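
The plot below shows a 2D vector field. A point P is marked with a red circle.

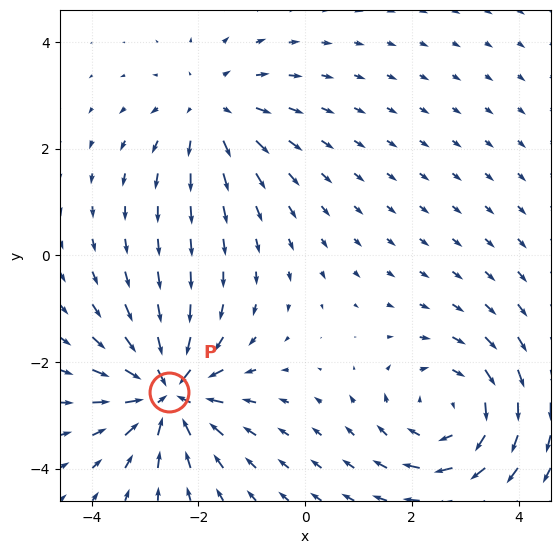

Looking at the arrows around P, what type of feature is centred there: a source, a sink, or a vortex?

sink

At P (-2.6, -2.6) the arrows converge inward. Divergence about -6, curl ≈0 — negative divergence with near-zero curl is a sink.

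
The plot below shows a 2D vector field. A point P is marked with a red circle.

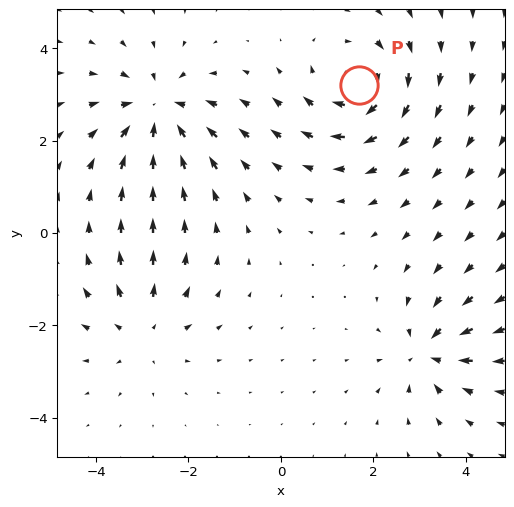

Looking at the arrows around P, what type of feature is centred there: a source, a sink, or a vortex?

vortex

At P (1.7, 3.2) the arrows circulate clockwise. Divergence ≈0, curl about -5 — near-zero divergence with nonzero curl is a vortex.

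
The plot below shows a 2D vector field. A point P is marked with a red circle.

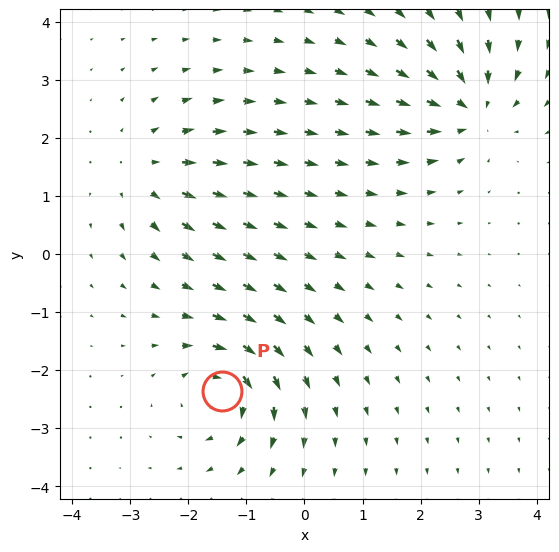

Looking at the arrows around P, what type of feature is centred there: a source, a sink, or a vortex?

At P (-1.4, -2.4) the arrows circulate clockwise. Divergence ≈0, curl about -6 — near-zero divergence with nonzero curl is a vortex.

vortex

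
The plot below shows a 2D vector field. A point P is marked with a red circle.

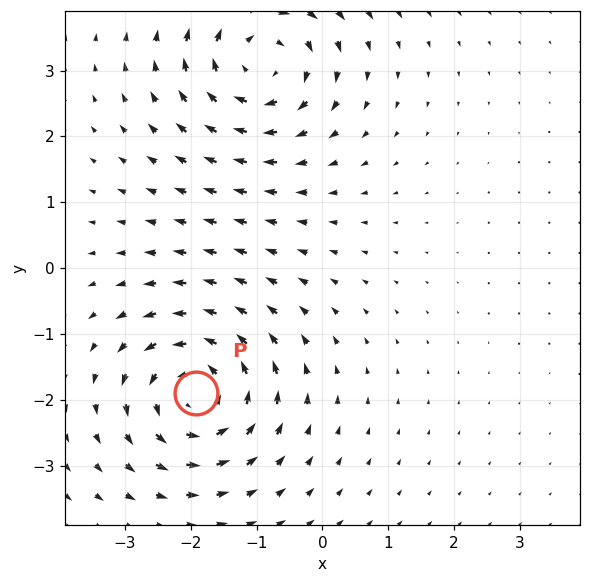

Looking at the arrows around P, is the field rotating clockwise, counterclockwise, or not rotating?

counterclockwise

Near P at (-1.9, -1.9) the arrows circulate counterclockwise. The curl (z-component) there is about +6; positive curl means counterclockwise rotation.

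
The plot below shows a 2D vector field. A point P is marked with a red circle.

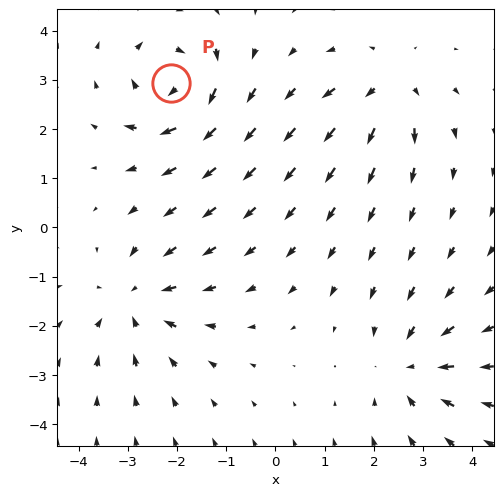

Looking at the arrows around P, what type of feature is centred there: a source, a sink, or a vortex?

vortex

At P (-2.1, 2.9) the arrows circulate clockwise. Divergence ≈0, curl about -7 — near-zero divergence with nonzero curl is a vortex.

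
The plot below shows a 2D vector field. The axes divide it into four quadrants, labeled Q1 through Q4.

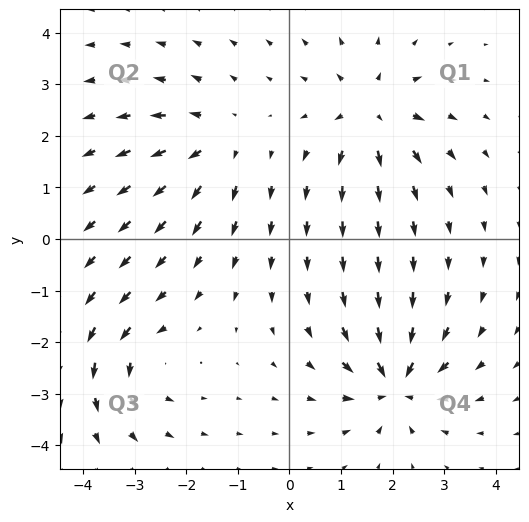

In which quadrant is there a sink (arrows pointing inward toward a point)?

The sink sits at approximately (2.1, -2.8), which lies in quadrant Q4. The divergence there is about -7, negative as expected for a sink.

Q4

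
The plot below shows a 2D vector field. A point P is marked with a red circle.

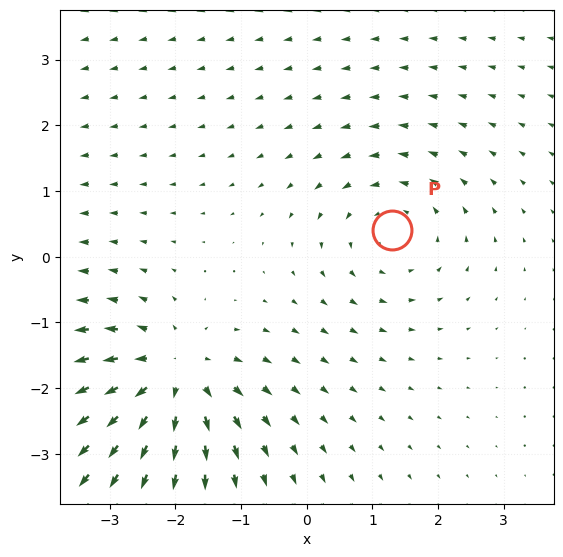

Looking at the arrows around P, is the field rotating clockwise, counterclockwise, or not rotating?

Near P at (1.3, 0.4) the arrows circulate counterclockwise. The curl (z-component) there is about +2; positive curl means counterclockwise rotation.

counterclockwise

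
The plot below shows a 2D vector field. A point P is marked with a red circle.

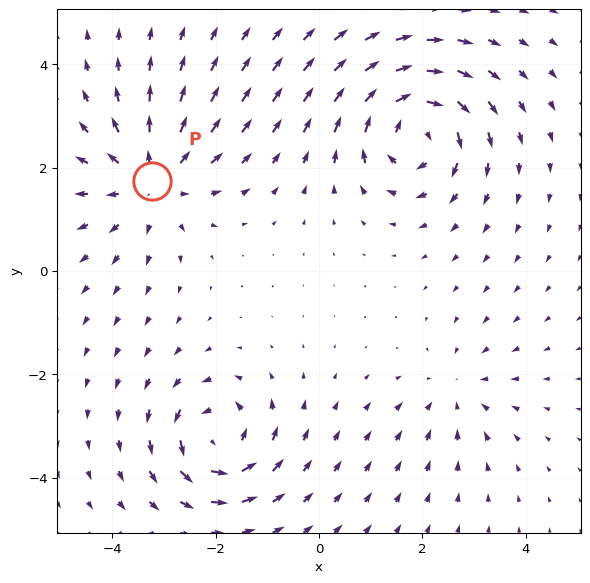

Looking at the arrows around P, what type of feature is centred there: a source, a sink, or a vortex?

At P (-3.2, 1.7) the arrows spread outward. Divergence about +4, curl ≈0 — positive divergence with near-zero curl is a source.

source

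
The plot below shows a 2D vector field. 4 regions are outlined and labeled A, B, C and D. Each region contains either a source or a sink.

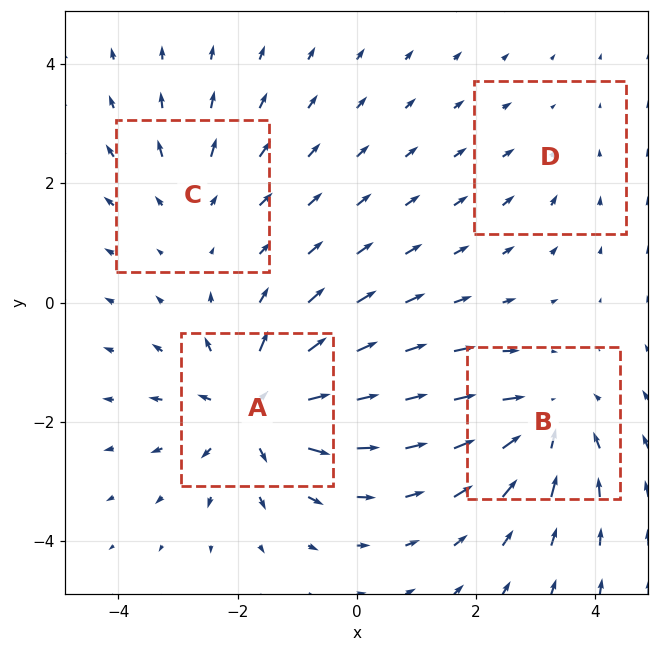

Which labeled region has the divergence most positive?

Divergence at each region's feature centre — A: about +7, B: about -5, C: about +3, D: about -2. Region A is most positive.

A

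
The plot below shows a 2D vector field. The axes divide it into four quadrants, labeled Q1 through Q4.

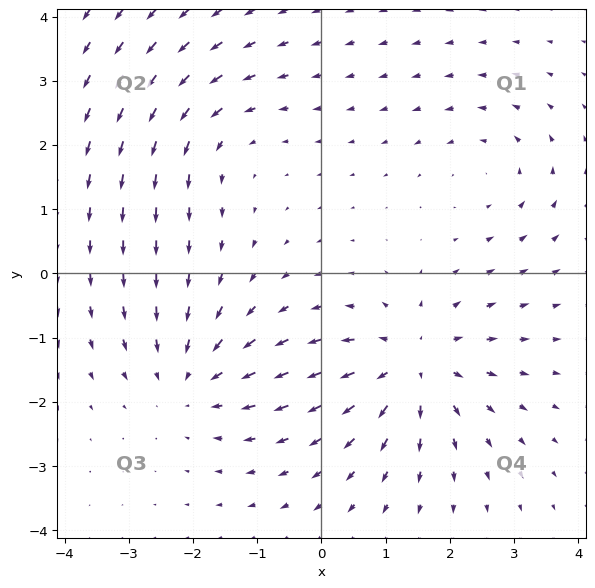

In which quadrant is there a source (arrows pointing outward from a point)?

Q4

The source sits at approximately (1.4, -1.4), which lies in quadrant Q4. The divergence there is about +5, positive as expected for a source.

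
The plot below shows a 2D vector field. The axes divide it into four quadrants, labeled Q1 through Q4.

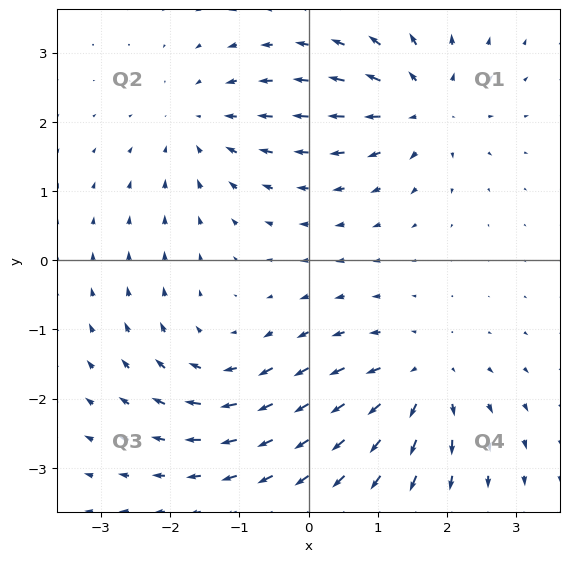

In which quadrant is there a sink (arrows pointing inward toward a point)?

The sink sits at approximately (-1.6, 2.0), which lies in quadrant Q2. The divergence there is about -4, negative as expected for a sink.

Q2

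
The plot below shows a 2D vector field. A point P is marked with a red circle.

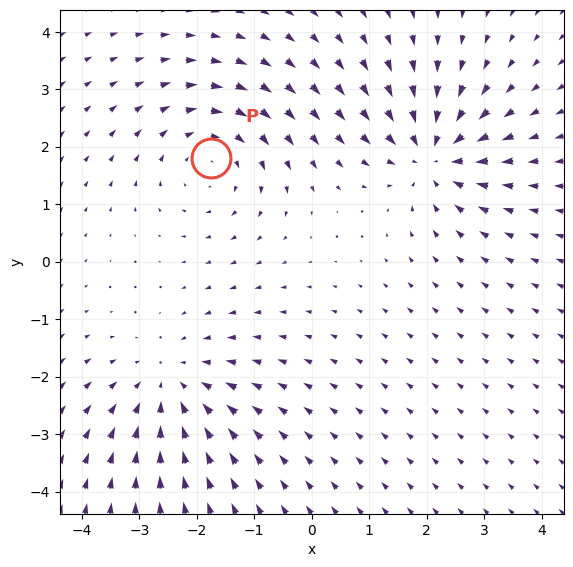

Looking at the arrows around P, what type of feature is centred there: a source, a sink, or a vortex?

At P (-1.8, 1.8) the arrows circulate clockwise. Divergence ≈0, curl about -4 — near-zero divergence with nonzero curl is a vortex.

vortex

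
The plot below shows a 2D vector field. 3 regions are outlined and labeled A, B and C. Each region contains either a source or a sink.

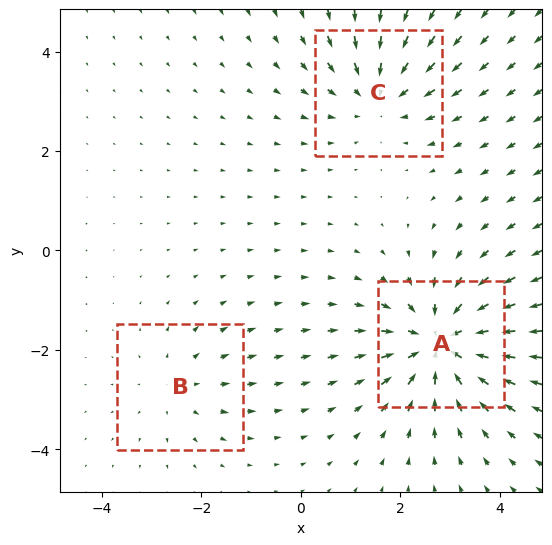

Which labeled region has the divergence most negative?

Divergence at each region's feature centre — A: about -4, B: about +2, C: about -3. Region A is most negative.

A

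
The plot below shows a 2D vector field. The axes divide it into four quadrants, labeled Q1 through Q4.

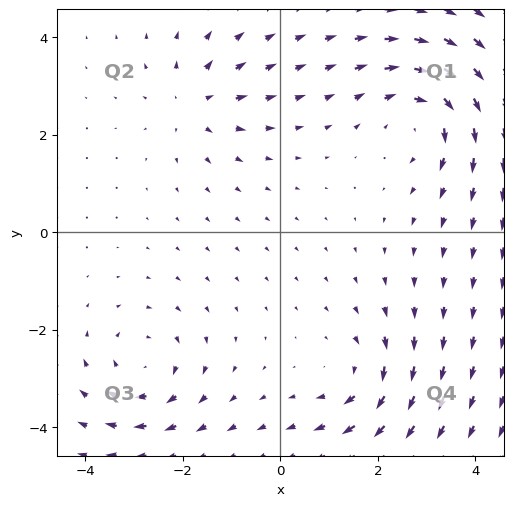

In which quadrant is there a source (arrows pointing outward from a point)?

Q2

The source sits at approximately (-1.8, 2.6), which lies in quadrant Q2. The divergence there is about +3, positive as expected for a source.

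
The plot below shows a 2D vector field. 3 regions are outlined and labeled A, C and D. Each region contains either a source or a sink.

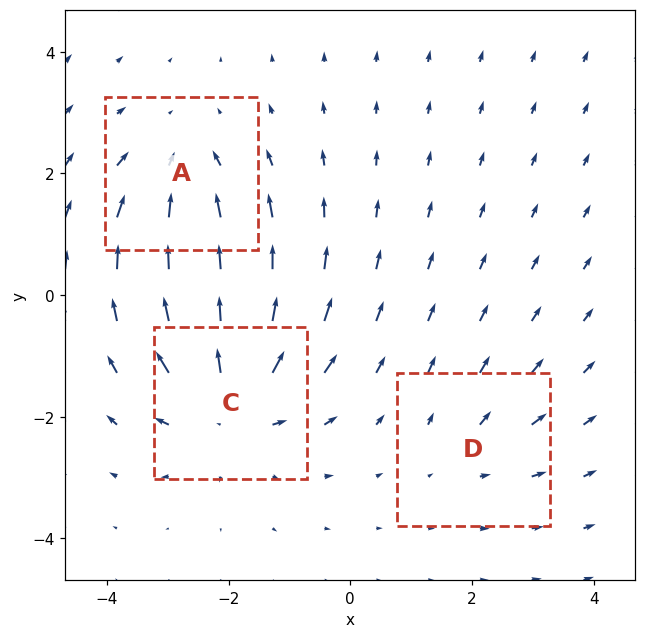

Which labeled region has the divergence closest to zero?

Divergence at each region's feature centre — A: about -3, C: about +5, D: about +2. Region D is closest to zero.

D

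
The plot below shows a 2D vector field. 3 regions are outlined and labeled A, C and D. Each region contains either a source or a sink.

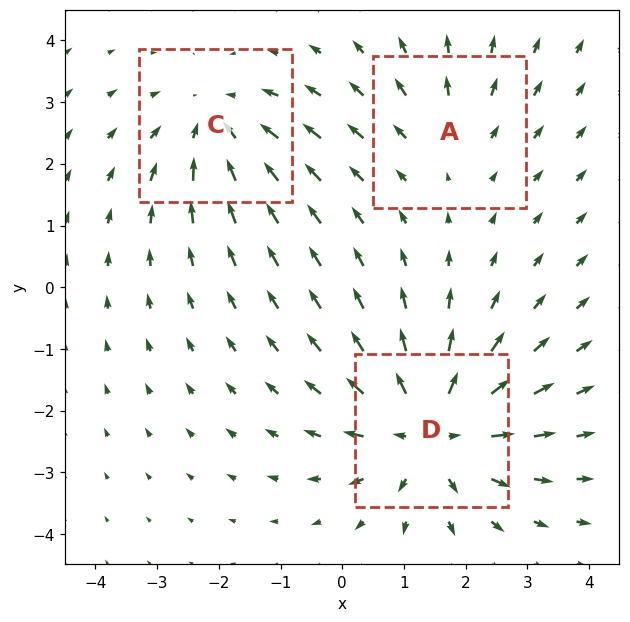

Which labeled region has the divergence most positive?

D

Divergence at each region's feature centre — A: about +2, C: about -3, D: about +4. Region D is most positive.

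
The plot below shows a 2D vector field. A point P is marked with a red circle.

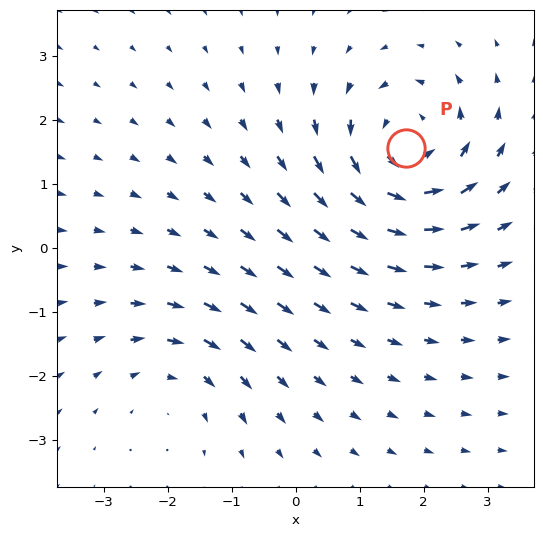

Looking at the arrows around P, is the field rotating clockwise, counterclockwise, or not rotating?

Near P at (1.7, 1.6) the arrows circulate counterclockwise. The curl (z-component) there is about +5; positive curl means counterclockwise rotation.

counterclockwise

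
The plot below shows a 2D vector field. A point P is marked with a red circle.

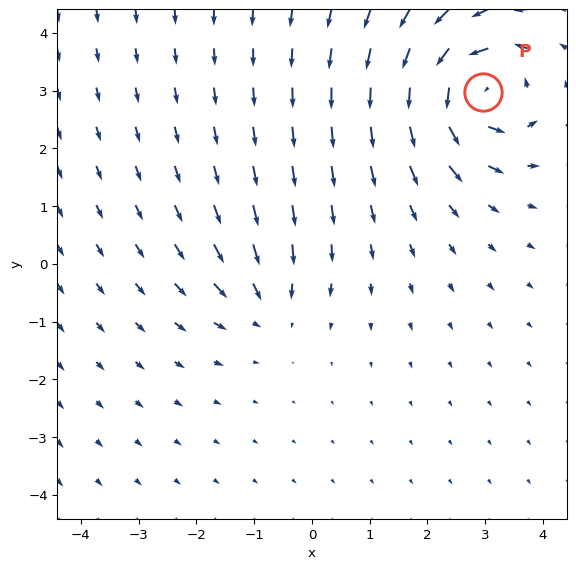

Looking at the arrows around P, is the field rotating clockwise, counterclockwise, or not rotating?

counterclockwise

Near P at (3.0, 3.0) the arrows circulate counterclockwise. The curl (z-component) there is about +7; positive curl means counterclockwise rotation.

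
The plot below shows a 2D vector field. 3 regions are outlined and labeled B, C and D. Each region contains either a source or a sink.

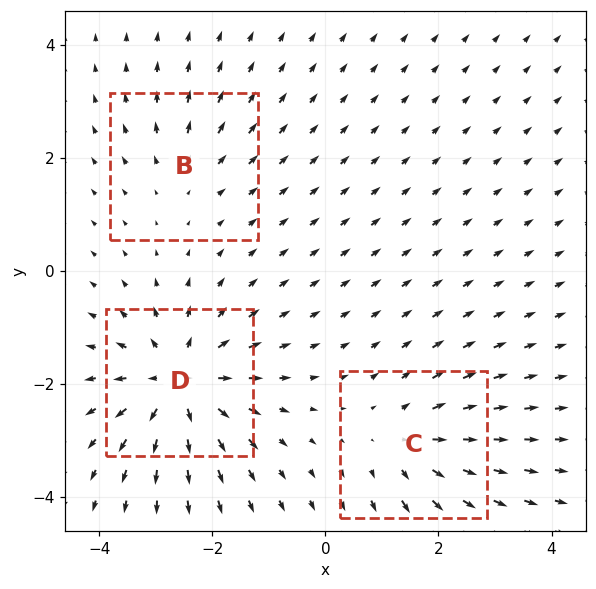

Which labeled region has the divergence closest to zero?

B

Divergence at each region's feature centre — B: about +2, C: about +3, D: about +5. Region B is closest to zero.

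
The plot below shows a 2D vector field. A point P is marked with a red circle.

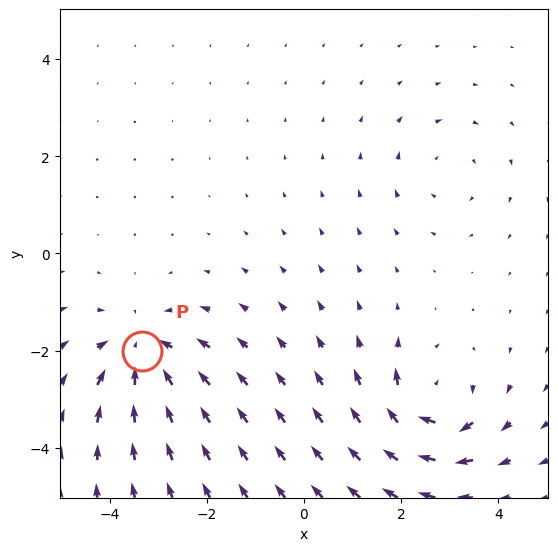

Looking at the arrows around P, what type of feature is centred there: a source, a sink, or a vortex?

At P (-3.3, -2.0) the arrows converge inward. Divergence about -5, curl ≈0 — negative divergence with near-zero curl is a sink.

sink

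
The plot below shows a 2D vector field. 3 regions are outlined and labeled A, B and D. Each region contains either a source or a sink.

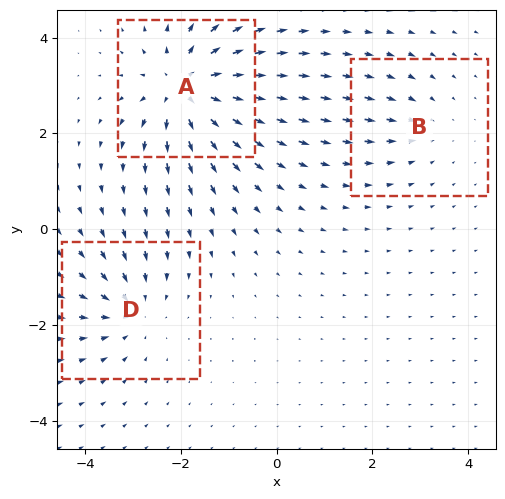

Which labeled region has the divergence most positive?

Divergence at each region's feature centre — A: about +5, B: about -2, D: about -3. Region A is most positive.

A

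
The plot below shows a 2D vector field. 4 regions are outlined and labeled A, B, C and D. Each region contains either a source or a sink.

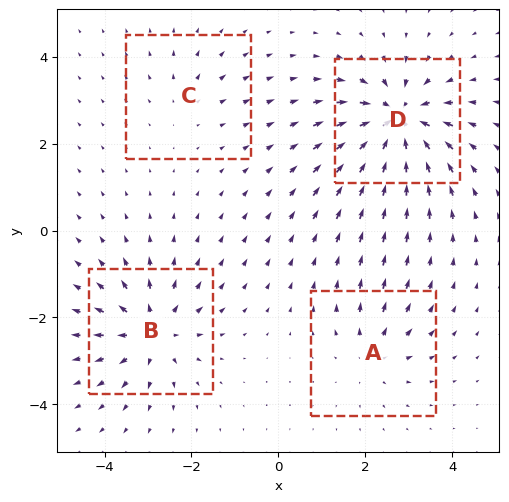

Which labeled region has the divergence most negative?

Divergence at each region's feature centre — A: about +4, B: about +6, C: about +2, D: about -8. Region D is most negative.

D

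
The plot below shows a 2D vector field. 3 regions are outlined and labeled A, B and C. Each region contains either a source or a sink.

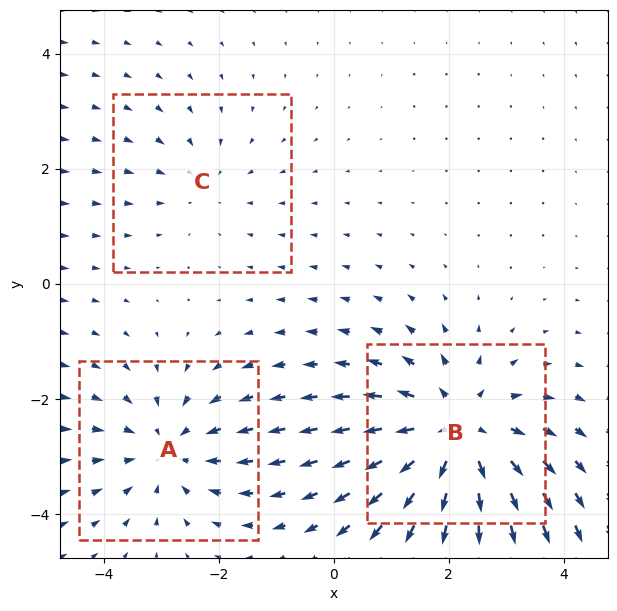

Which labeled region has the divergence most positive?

Divergence at each region's feature centre — A: about -3, B: about +4, C: about -2. Region B is most positive.

B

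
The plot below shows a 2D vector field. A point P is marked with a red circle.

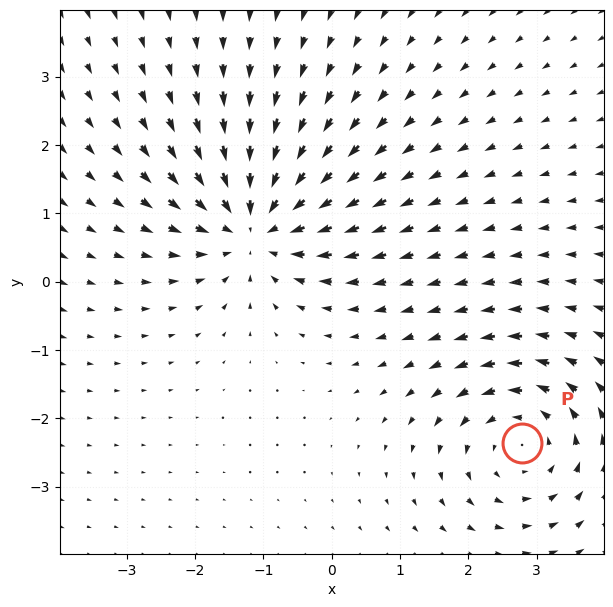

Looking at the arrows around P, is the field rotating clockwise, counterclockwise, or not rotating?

Near P at (2.8, -2.4) the arrows circulate counterclockwise. The curl (z-component) there is about +3; positive curl means counterclockwise rotation.

counterclockwise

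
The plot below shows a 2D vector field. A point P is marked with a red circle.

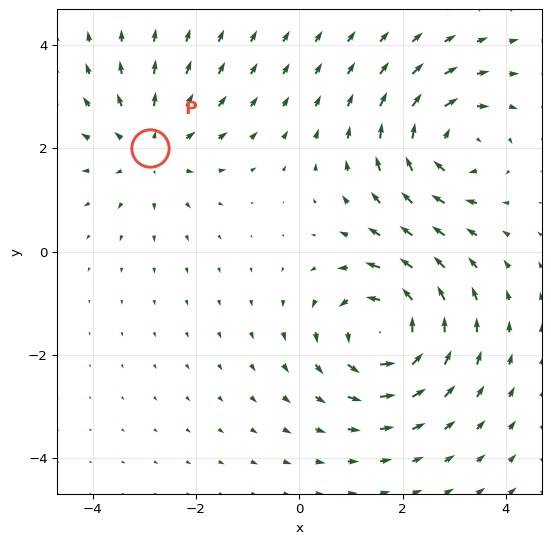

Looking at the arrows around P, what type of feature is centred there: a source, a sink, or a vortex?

source

At P (-2.9, 2.0) the arrows spread outward. Divergence about +3, curl ≈0 — positive divergence with near-zero curl is a source.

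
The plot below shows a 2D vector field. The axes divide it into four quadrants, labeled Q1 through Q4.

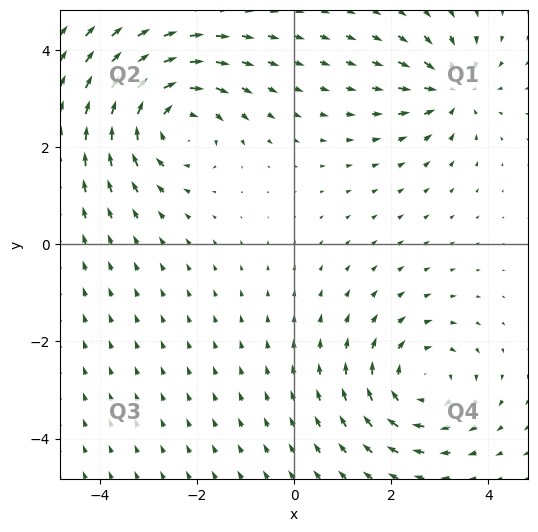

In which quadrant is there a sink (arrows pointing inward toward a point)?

Q1

The sink sits at approximately (3.3, 3.2), which lies in quadrant Q1. The divergence there is about -4, negative as expected for a sink.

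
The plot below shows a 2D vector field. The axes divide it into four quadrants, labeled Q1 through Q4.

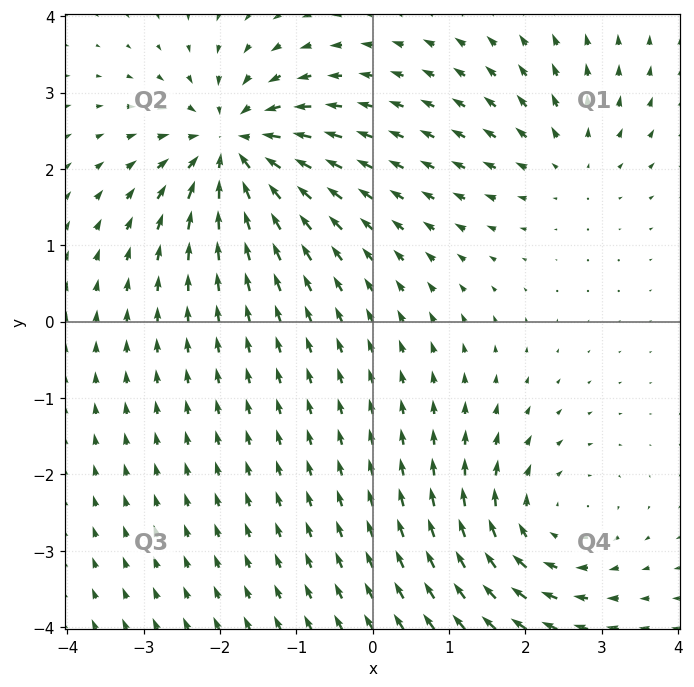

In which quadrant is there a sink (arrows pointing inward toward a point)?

Q2

The sink sits at approximately (-1.8, 2.3), which lies in quadrant Q2. The divergence there is about -7, negative as expected for a sink.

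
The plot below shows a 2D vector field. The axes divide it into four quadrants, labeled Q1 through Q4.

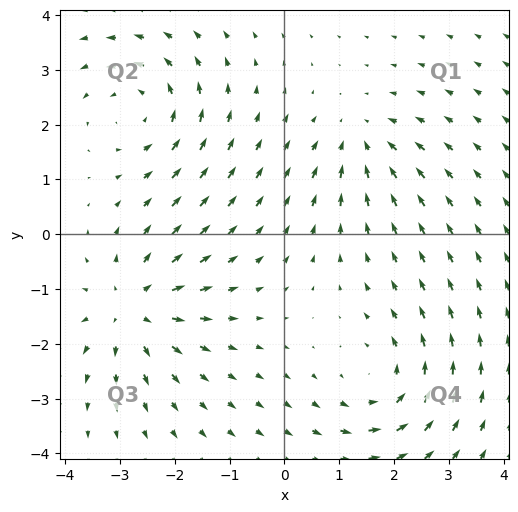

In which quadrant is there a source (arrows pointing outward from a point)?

Q3

The source sits at approximately (-2.8, -1.4), which lies in quadrant Q3. The divergence there is about +5, positive as expected for a source.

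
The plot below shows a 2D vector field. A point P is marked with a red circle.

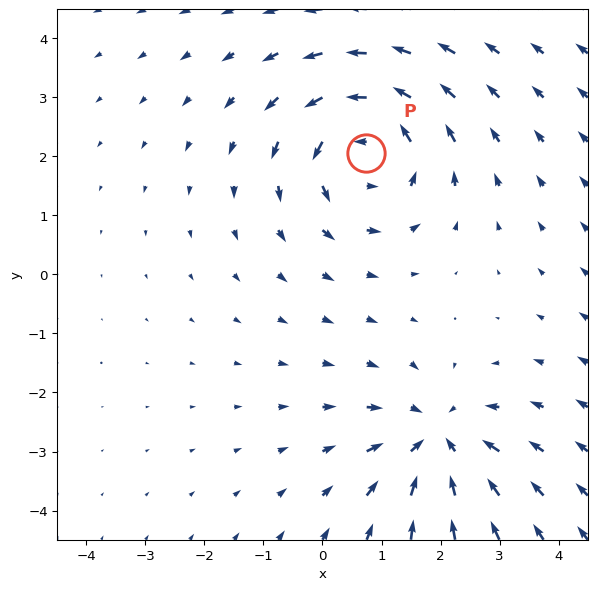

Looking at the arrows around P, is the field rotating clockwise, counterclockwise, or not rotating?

Near P at (0.7, 2.0) the arrows circulate counterclockwise. The curl (z-component) there is about +5; positive curl means counterclockwise rotation.

counterclockwise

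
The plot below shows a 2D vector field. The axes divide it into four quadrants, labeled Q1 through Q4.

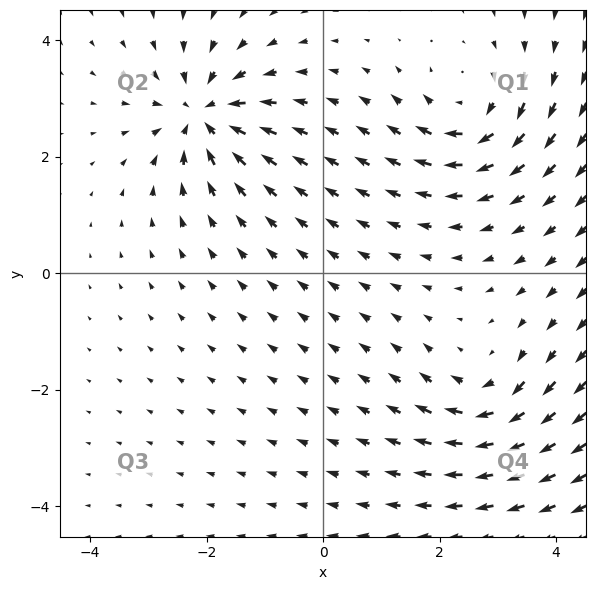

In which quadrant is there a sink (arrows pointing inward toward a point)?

Q2

The sink sits at approximately (-2.1, 2.7), which lies in quadrant Q2. The divergence there is about -5, negative as expected for a sink.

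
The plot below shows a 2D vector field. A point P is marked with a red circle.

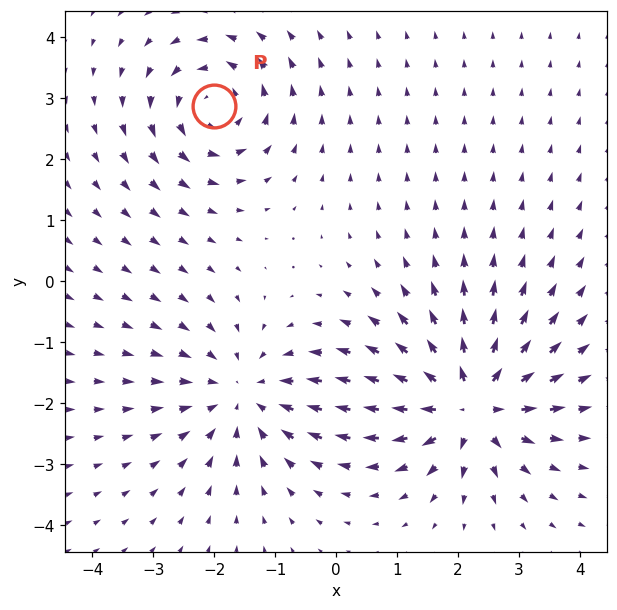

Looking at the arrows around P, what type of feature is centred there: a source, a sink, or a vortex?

At P (-2.0, 2.9) the arrows circulate counterclockwise. Divergence ≈0, curl about +4 — near-zero divergence with nonzero curl is a vortex.

vortex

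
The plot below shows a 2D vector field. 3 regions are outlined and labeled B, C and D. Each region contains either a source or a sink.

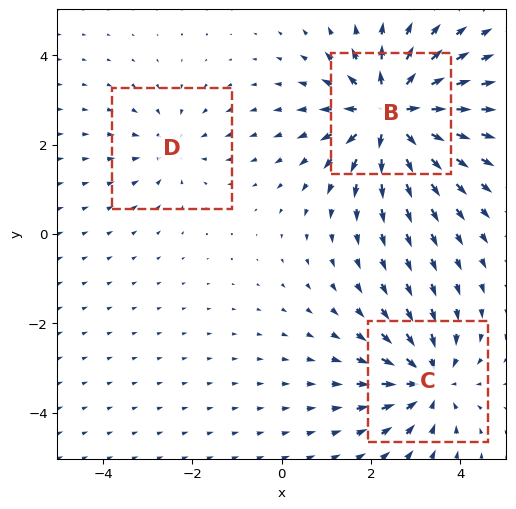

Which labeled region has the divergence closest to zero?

D

Divergence at each region's feature centre — B: about +5, C: about -3, D: about -2. Region D is closest to zero.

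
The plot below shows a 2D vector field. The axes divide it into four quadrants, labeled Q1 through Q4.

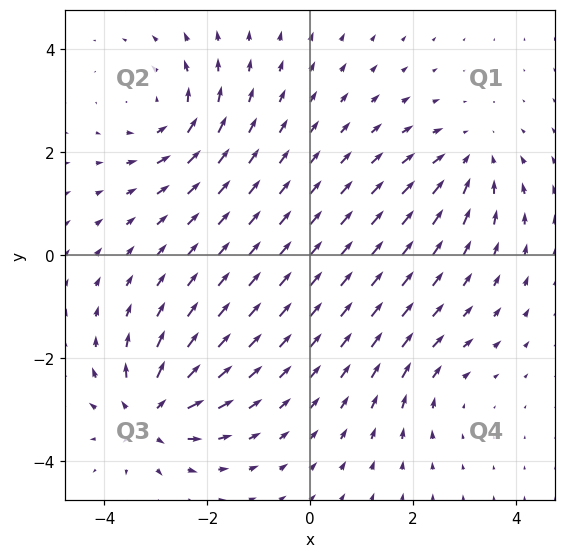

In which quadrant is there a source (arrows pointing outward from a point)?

Q3

The source sits at approximately (-3.1, -3.1), which lies in quadrant Q3. The divergence there is about +7, positive as expected for a source.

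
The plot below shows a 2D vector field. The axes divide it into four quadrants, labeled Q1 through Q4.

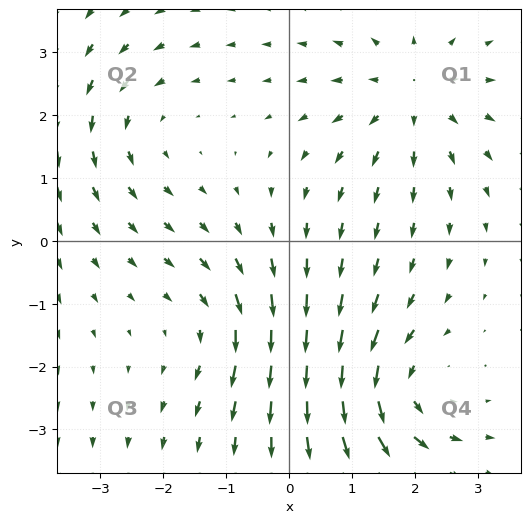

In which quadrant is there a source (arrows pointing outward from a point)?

The source sits at approximately (2.0, 2.3), which lies in quadrant Q1. The divergence there is about +5, positive as expected for a source.

Q1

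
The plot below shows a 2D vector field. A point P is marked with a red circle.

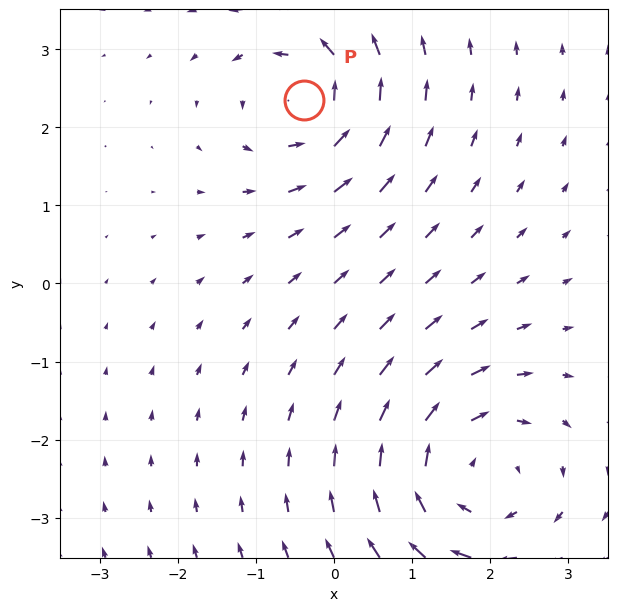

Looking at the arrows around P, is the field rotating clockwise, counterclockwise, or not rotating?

counterclockwise

Near P at (-0.4, 2.3) the arrows circulate counterclockwise. The curl (z-component) there is about +5; positive curl means counterclockwise rotation.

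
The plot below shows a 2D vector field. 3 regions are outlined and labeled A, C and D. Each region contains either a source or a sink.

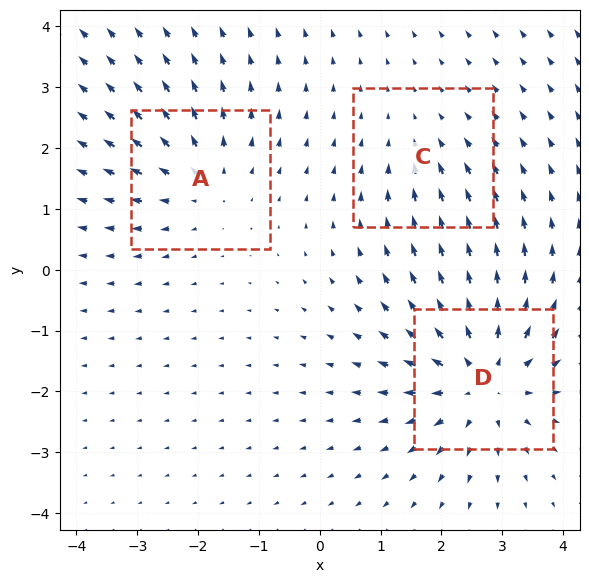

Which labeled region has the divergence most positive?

Divergence at each region's feature centre — A: about +3, C: about -2, D: about +5. Region D is most positive.

D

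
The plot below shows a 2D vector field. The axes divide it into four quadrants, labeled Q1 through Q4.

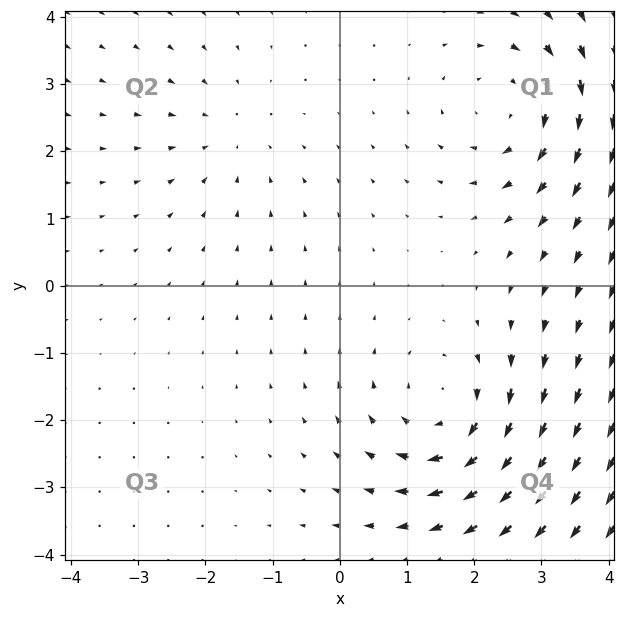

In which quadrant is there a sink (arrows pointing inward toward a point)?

Q2

The sink sits at approximately (-1.6, 2.3), which lies in quadrant Q2. The divergence there is about -2, negative as expected for a sink.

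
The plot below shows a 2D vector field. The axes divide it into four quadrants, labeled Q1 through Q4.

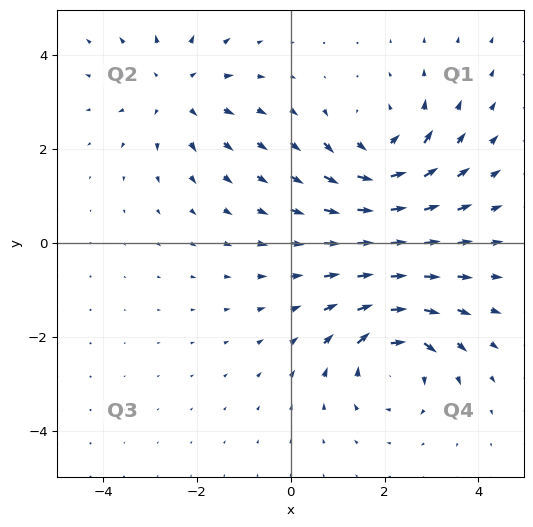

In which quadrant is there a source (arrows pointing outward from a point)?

Q2

The source sits at approximately (-2.4, 3.2), which lies in quadrant Q2. The divergence there is about +3, positive as expected for a source.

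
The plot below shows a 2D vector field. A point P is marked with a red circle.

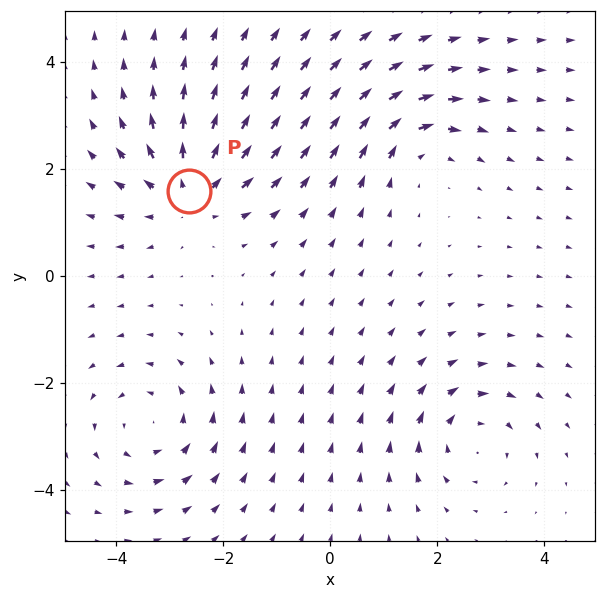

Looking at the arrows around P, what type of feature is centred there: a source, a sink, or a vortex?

source

At P (-2.6, 1.6) the arrows spread outward. Divergence about +5, curl ≈0 — positive divergence with near-zero curl is a source.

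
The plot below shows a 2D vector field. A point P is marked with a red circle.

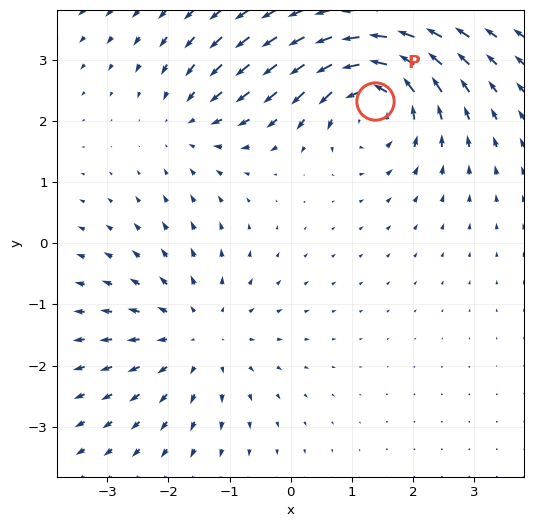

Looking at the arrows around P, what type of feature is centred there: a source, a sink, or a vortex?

vortex

At P (1.4, 2.3) the arrows circulate counterclockwise. Divergence ≈0, curl about +6 — near-zero divergence with nonzero curl is a vortex.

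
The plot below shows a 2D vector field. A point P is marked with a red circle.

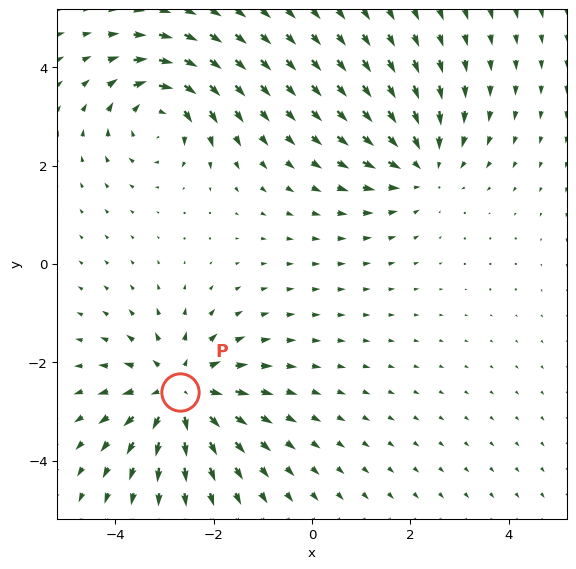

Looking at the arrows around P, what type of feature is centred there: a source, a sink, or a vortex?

source

At P (-2.7, -2.6) the arrows spread outward. Divergence about +4, curl ≈0 — positive divergence with near-zero curl is a source.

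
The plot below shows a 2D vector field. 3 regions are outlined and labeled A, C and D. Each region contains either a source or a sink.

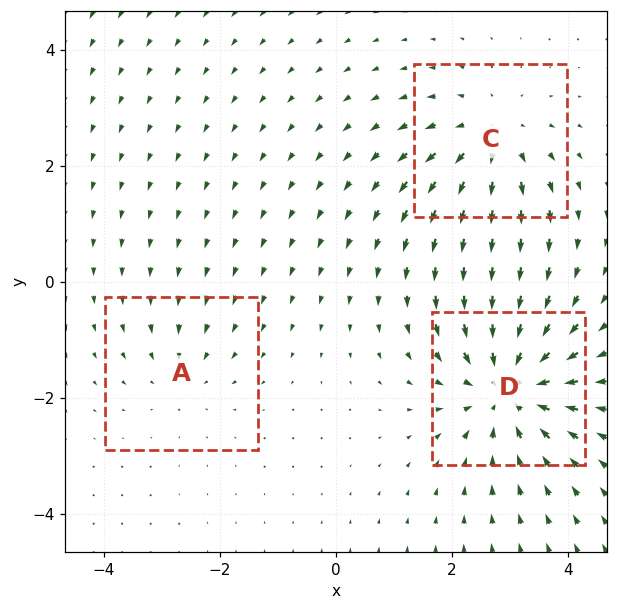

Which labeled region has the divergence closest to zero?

Divergence at each region's feature centre — A: about -2, C: about +3, D: about -5. Region A is closest to zero.

A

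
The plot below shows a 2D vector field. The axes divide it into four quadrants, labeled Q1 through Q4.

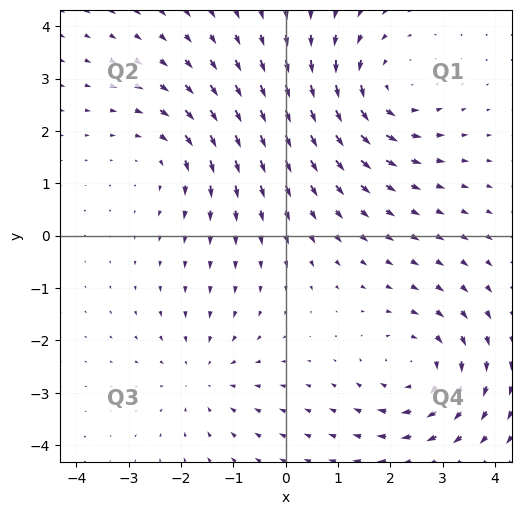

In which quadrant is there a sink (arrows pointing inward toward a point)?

Q3

The sink sits at approximately (-1.6, -2.7), which lies in quadrant Q3. The divergence there is about -3, negative as expected for a sink.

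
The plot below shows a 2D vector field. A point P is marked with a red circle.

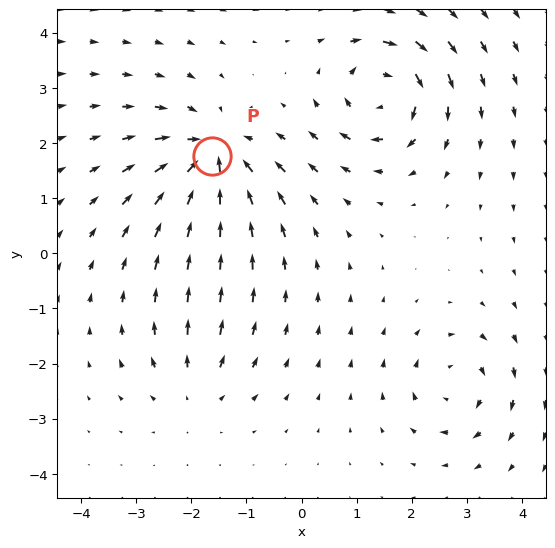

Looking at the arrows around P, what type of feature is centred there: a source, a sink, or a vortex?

sink

At P (-1.6, 1.8) the arrows converge inward. Divergence about -6, curl ≈0 — negative divergence with near-zero curl is a sink.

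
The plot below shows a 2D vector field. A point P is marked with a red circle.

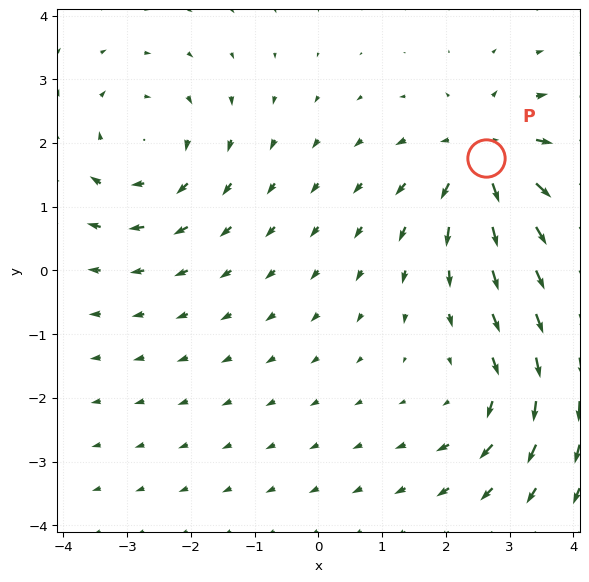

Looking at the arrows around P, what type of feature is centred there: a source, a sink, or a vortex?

source

At P (2.6, 1.8) the arrows spread outward. Divergence about +5, curl ≈0 — positive divergence with near-zero curl is a source.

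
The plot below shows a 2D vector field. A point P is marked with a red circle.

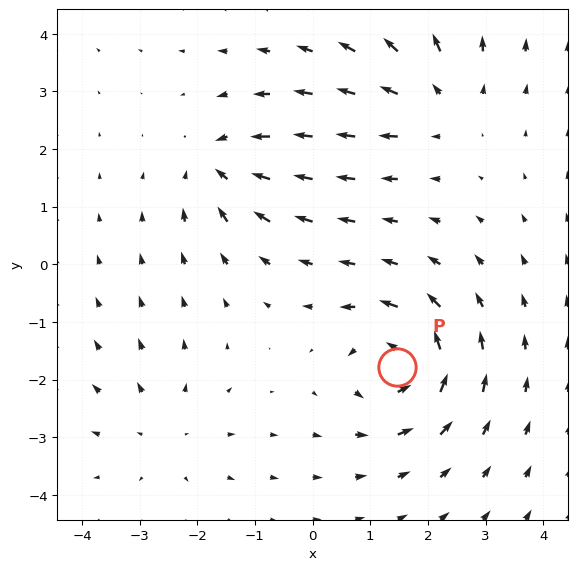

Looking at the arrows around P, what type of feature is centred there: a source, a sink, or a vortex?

vortex

At P (1.5, -1.8) the arrows circulate counterclockwise. Divergence ≈0, curl about +7 — near-zero divergence with nonzero curl is a vortex.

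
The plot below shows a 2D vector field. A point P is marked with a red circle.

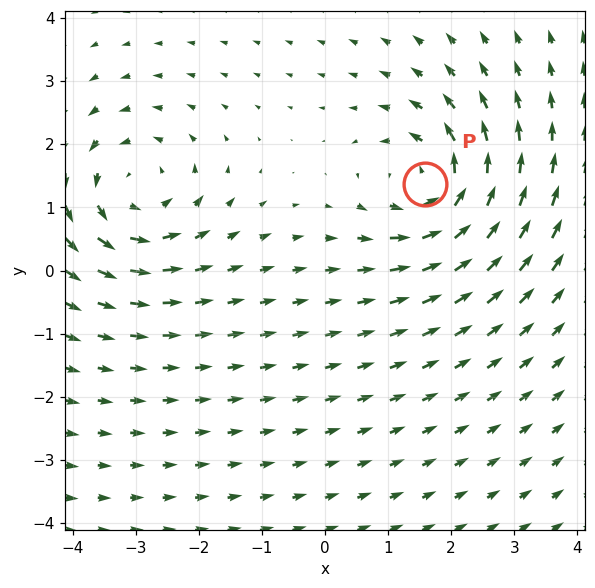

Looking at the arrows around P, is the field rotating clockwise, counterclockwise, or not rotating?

counterclockwise

Near P at (1.6, 1.4) the arrows circulate counterclockwise. The curl (z-component) there is about +6; positive curl means counterclockwise rotation.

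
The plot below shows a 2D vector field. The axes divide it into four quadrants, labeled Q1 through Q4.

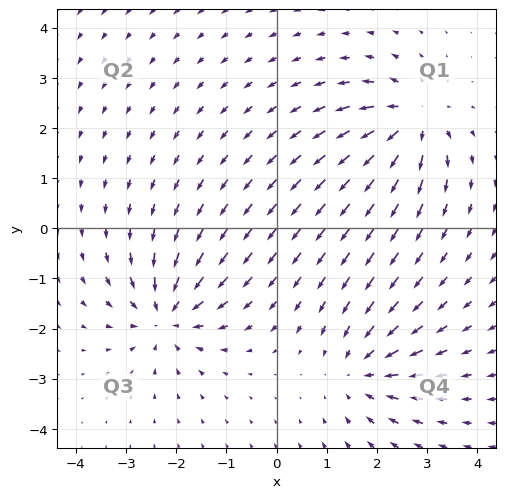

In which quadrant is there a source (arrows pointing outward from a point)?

Q1

The source sits at approximately (2.7, 2.2), which lies in quadrant Q1. The divergence there is about +7, positive as expected for a source.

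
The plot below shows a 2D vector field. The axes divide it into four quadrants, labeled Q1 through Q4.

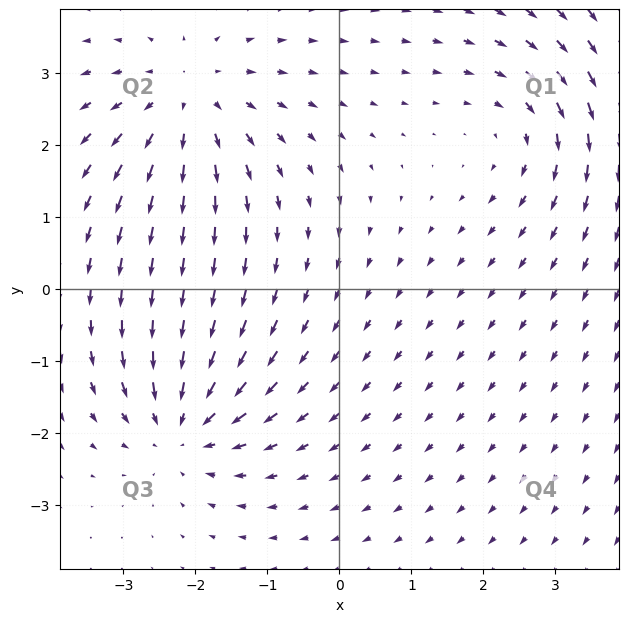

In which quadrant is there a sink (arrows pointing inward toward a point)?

The sink sits at approximately (-2.2, -1.9), which lies in quadrant Q3. The divergence there is about -4, negative as expected for a sink.

Q3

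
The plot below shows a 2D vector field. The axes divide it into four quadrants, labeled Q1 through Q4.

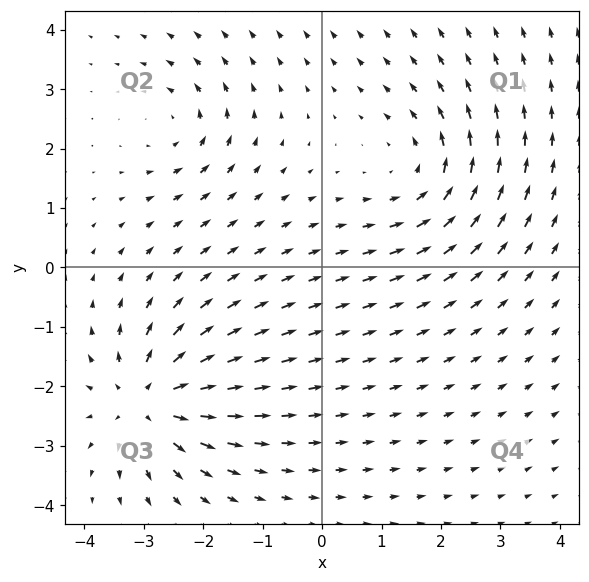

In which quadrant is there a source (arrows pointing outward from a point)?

Q3

The source sits at approximately (-2.9, -2.2), which lies in quadrant Q3. The divergence there is about +5, positive as expected for a source.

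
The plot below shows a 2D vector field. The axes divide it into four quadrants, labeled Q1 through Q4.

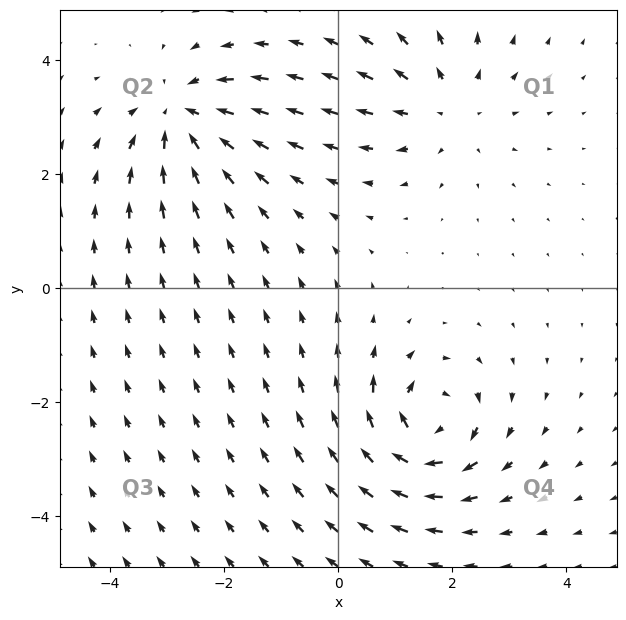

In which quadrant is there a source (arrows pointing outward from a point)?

The source sits at approximately (1.9, 3.2), which lies in quadrant Q1. The divergence there is about +3, positive as expected for a source.

Q1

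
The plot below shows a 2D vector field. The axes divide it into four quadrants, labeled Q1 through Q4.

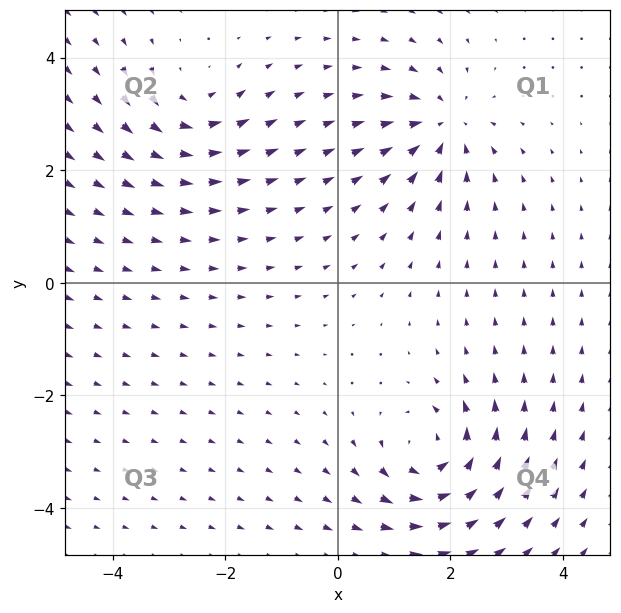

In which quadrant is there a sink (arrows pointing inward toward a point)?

The sink sits at approximately (1.9, 2.8), which lies in quadrant Q1. The divergence there is about -5, negative as expected for a sink.

Q1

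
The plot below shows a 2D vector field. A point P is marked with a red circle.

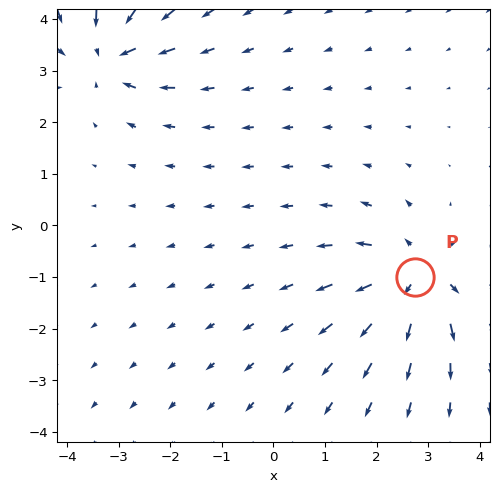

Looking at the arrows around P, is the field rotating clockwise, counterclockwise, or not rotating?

not rotating

Near P at (2.7, -1.0) the arrows show no circulation. The curl there is ≈0.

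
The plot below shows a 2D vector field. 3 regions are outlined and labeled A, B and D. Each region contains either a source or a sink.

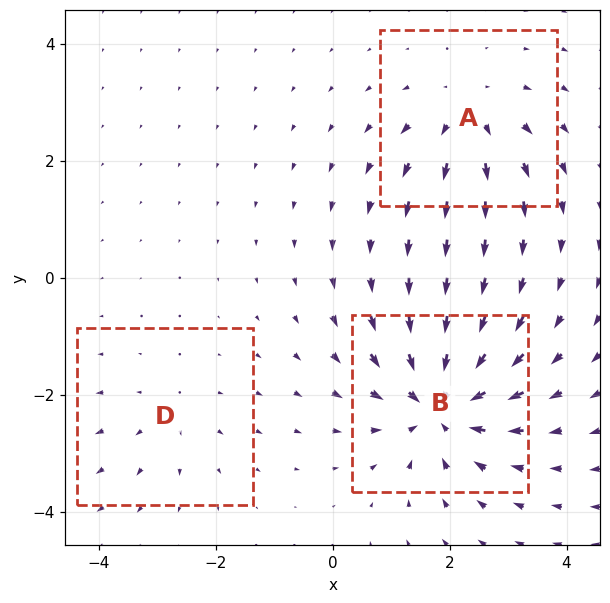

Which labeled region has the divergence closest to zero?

Divergence at each region's feature centre — A: about +3, B: about -5, D: about +2. Region D is closest to zero.

D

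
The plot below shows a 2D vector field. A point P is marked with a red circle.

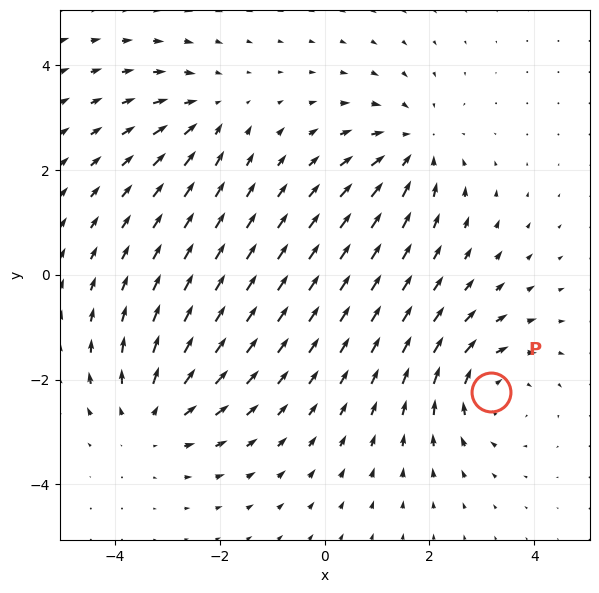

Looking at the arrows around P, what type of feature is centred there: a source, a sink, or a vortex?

At P (3.2, -2.2) the arrows circulate clockwise. Divergence ≈0, curl about -4 — near-zero divergence with nonzero curl is a vortex.

vortex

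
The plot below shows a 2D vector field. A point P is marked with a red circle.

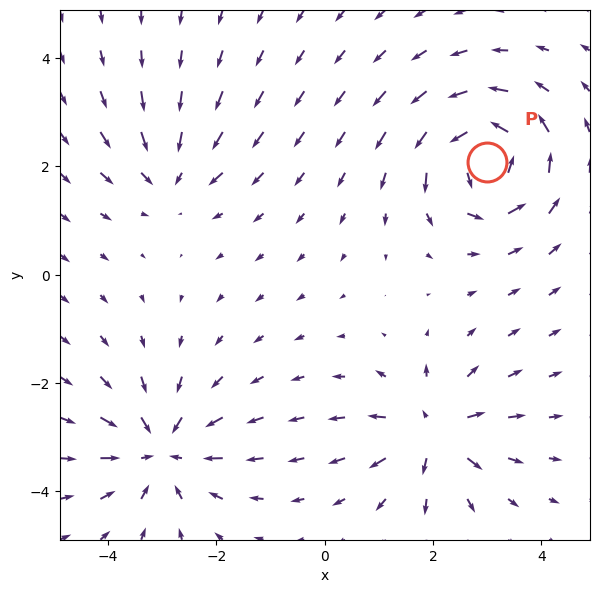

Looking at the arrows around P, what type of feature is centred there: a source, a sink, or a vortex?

vortex

At P (3.0, 2.1) the arrows circulate counterclockwise. Divergence ≈0, curl about +7 — near-zero divergence with nonzero curl is a vortex.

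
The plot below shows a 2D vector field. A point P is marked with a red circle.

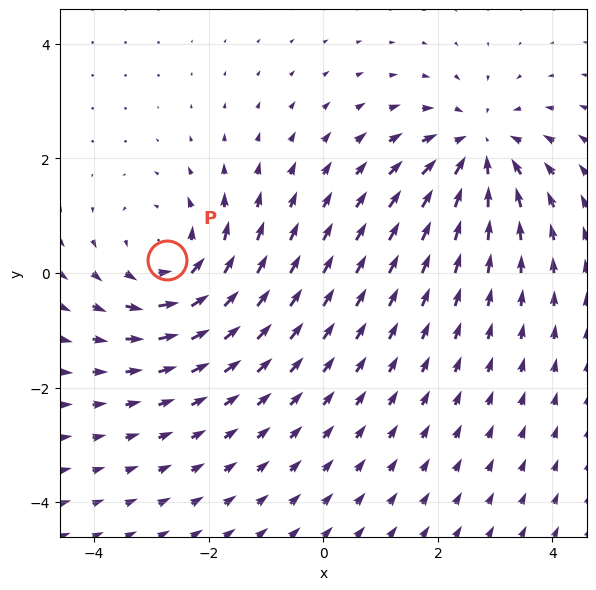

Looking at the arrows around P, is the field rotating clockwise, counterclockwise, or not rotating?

counterclockwise

Near P at (-2.7, 0.2) the arrows circulate counterclockwise. The curl (z-component) there is about +4; positive curl means counterclockwise rotation.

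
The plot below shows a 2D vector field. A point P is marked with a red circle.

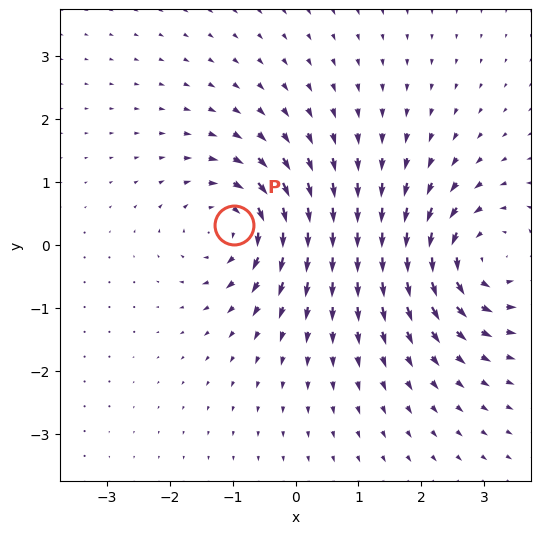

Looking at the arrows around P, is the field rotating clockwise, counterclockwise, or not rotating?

Near P at (-1.0, 0.3) the arrows circulate clockwise. The curl (z-component) there is about -4; negative curl means clockwise rotation.

clockwise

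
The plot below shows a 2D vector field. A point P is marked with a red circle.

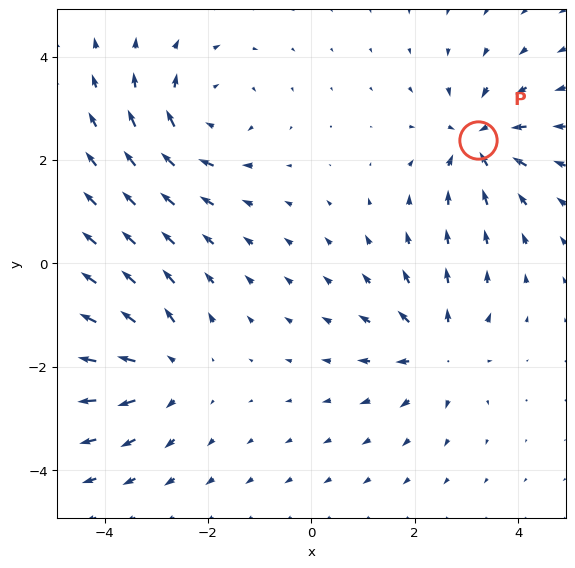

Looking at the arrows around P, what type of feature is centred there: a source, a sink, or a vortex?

sink

At P (3.2, 2.4) the arrows converge inward. Divergence about -6, curl ≈0 — negative divergence with near-zero curl is a sink.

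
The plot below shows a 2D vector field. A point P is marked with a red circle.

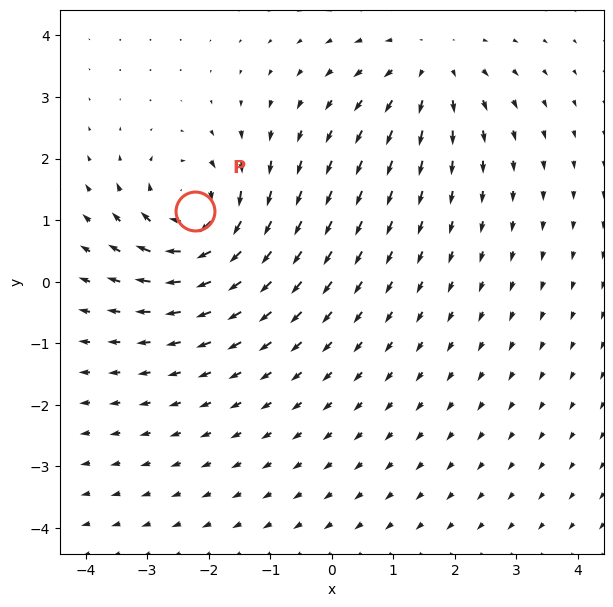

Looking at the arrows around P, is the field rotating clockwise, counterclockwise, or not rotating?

Near P at (-2.2, 1.1) the arrows circulate clockwise. The curl (z-component) there is about -7; negative curl means clockwise rotation.

clockwise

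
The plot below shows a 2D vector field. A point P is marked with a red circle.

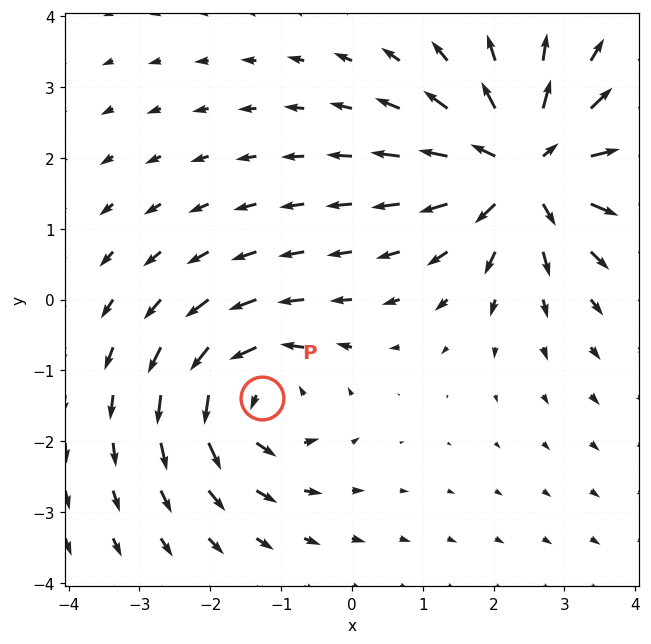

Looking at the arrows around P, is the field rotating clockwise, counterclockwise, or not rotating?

Near P at (-1.3, -1.4) the arrows circulate counterclockwise. The curl (z-component) there is about +5; positive curl means counterclockwise rotation.

counterclockwise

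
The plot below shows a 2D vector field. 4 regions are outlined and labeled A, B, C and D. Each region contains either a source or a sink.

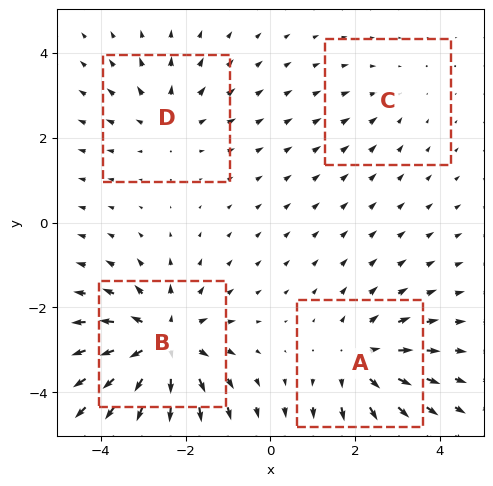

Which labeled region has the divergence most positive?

Divergence at each region's feature centre — A: about +4, B: about +7, C: about -2, D: about +3. Region B is most positive.

B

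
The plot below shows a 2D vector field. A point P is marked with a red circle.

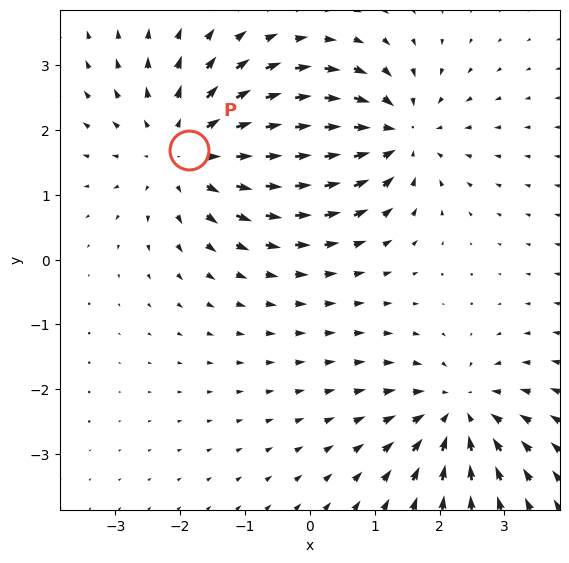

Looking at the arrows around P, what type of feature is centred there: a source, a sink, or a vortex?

source

At P (-1.9, 1.7) the arrows spread outward. Divergence about +4, curl ≈0 — positive divergence with near-zero curl is a source.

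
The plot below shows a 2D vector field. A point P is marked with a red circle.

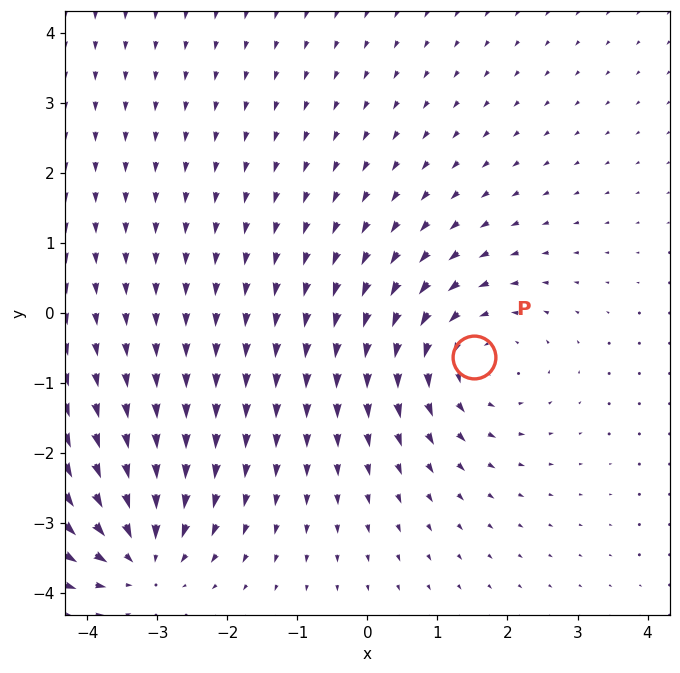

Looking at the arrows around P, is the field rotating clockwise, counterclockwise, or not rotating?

Near P at (1.5, -0.6) the arrows circulate counterclockwise. The curl (z-component) there is about +4; positive curl means counterclockwise rotation.

counterclockwise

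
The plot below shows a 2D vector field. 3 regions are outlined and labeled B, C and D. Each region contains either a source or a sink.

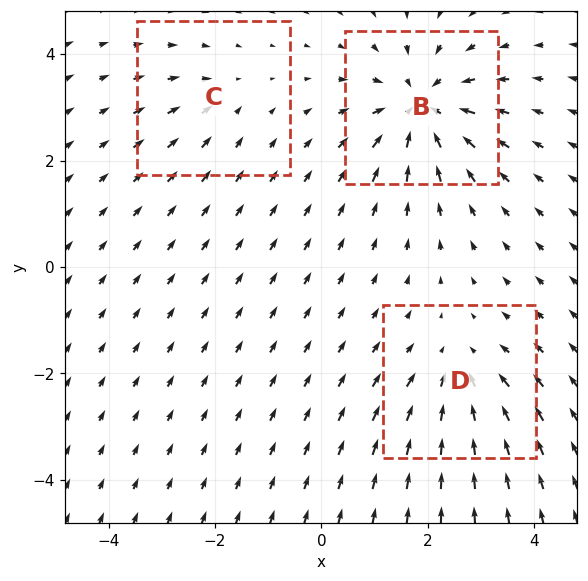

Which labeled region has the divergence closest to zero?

C

Divergence at each region's feature centre — B: about -5, C: about -2, D: about -3. Region C is closest to zero.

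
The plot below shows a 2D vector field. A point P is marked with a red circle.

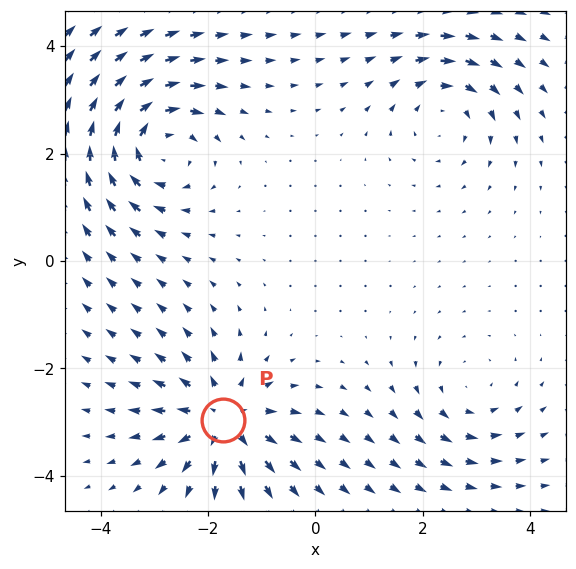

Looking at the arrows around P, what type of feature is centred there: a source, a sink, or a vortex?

At P (-1.7, -3.0) the arrows spread outward. Divergence about +5, curl ≈0 — positive divergence with near-zero curl is a source.

source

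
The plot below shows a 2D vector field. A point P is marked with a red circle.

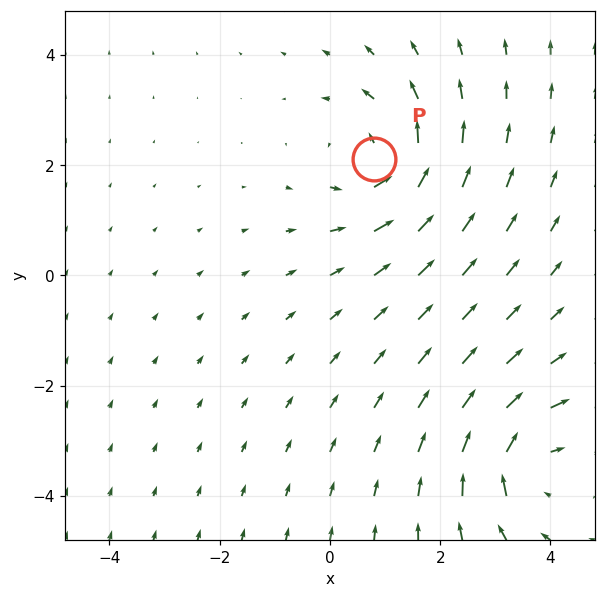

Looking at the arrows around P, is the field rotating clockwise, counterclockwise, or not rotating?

counterclockwise

Near P at (0.8, 2.1) the arrows circulate counterclockwise. The curl (z-component) there is about +4; positive curl means counterclockwise rotation.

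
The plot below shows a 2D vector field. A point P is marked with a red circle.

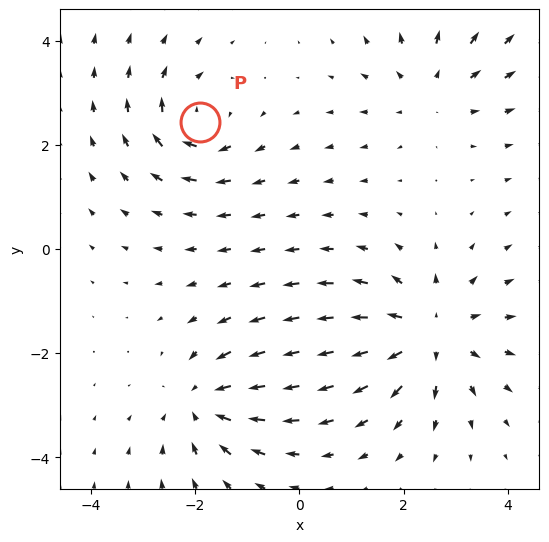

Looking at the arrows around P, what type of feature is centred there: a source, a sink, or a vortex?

At P (-1.9, 2.4) the arrows circulate clockwise. Divergence ≈0, curl about -4 — near-zero divergence with nonzero curl is a vortex.

vortex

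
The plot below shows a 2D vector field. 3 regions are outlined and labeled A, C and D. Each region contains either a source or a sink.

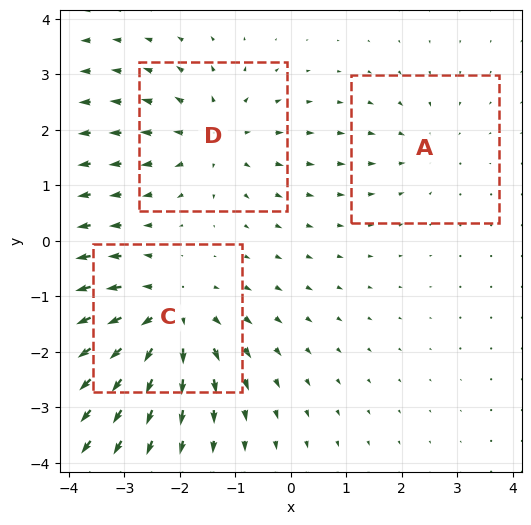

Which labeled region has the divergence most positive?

Divergence at each region's feature centre — A: about -2, C: about +5, D: about +3. Region C is most positive.

C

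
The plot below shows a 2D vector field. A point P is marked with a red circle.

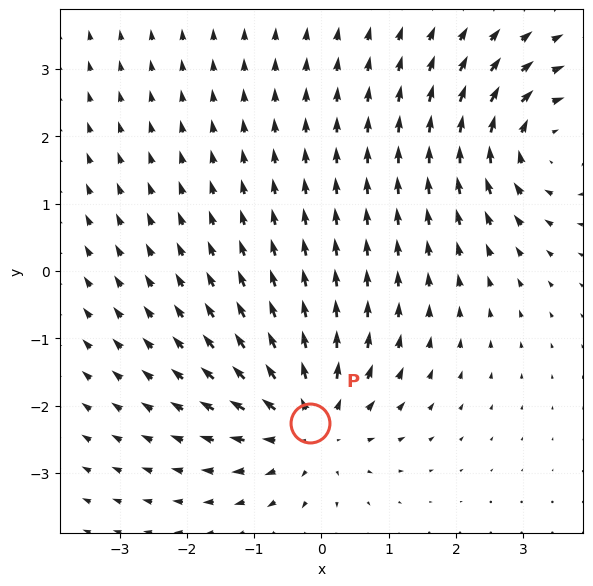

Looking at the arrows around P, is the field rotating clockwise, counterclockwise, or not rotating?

Near P at (-0.2, -2.3) the arrows show no circulation. The curl there is ≈0.

not rotating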